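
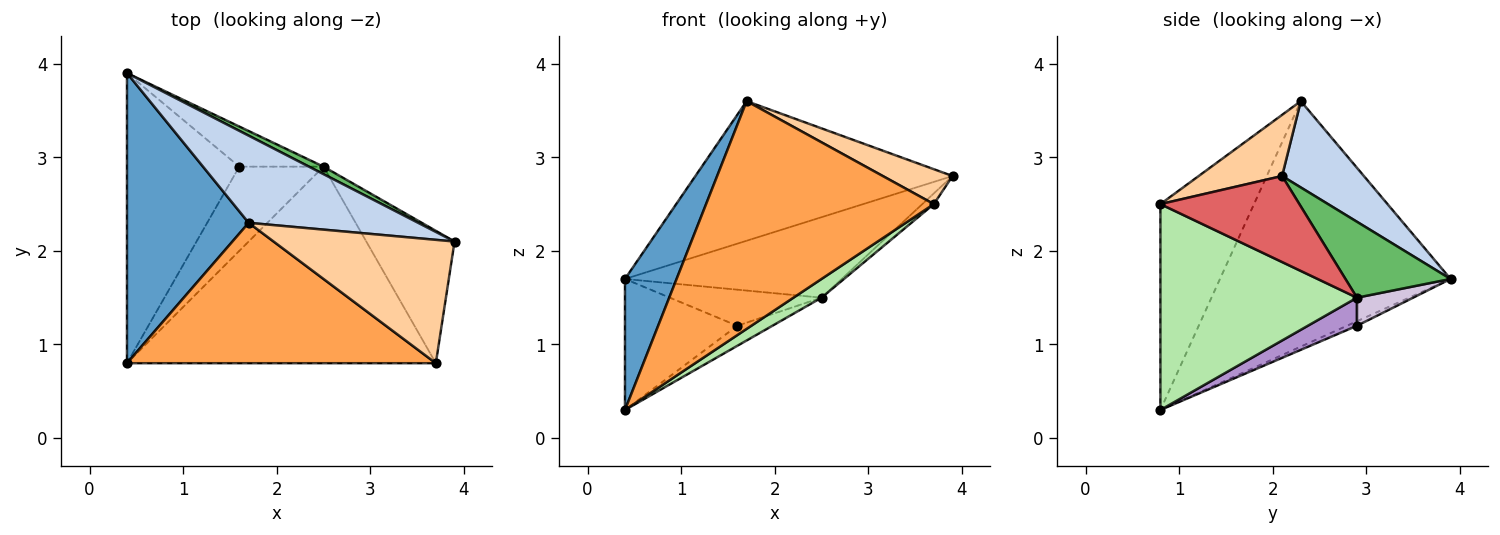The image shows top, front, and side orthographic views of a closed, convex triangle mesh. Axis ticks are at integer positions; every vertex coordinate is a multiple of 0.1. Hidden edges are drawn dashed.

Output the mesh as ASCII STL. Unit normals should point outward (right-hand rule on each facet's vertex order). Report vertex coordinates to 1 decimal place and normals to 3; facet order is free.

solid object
 facet normal -0.878 -0.197 0.435
  outer loop
   vertex 1.7 2.3 3.6
   vertex 0.4 3.9 1.7
   vertex 0.4 0.8 0.3
  endloop
 endfacet
 facet normal 0.260 0.819 0.511
  outer loop
   vertex 1.7 2.3 3.6
   vertex 3.9 2.1 2.8
   vertex 0.4 3.9 1.7
  endloop
 endfacet
 facet normal -0.330 -0.804 0.495
  outer loop
   vertex 3.7 0.8 2.5
   vertex 1.7 2.3 3.6
   vertex 0.4 0.8 0.3
  endloop
 endfacet
 facet normal 0.309 -0.259 0.915
  outer loop
   vertex 3.7 0.8 2.5
   vertex 3.9 2.1 2.8
   vertex 1.7 2.3 3.6
  endloop
 endfacet
 facet normal 0.435 0.897 0.083
  outer loop
   vertex 2.5 2.9 1.5
   vertex 0.4 3.9 1.7
   vertex 3.9 2.1 2.8
  endloop
 endfacet
 facet normal 0.553 -0.079 -0.829
  outer loop
   vertex 2.5 2.9 1.5
   vertex 3.7 0.8 2.5
   vertex 0.4 0.8 0.3
  endloop
 endfacet
 facet normal 0.697 0.058 -0.715
  outer loop
   vertex 2.5 2.9 1.5
   vertex 3.9 2.1 2.8
   vertex 3.7 0.8 2.5
  endloop
 endfacet
 facet normal -0.037 0.411 -0.911
  outer loop
   vertex 1.6 2.9 1.2
   vertex 0.4 0.8 0.3
   vertex 0.4 3.9 1.7
  endloop
 endfacet
 facet normal 0.308 0.220 -0.925
  outer loop
   vertex 1.6 2.9 1.2
   vertex 2.5 2.9 1.5
   vertex 0.4 0.8 0.3
  endloop
 endfacet
 facet normal 0.240 0.649 -0.721
  outer loop
   vertex 1.6 2.9 1.2
   vertex 0.4 3.9 1.7
   vertex 2.5 2.9 1.5
  endloop
 endfacet
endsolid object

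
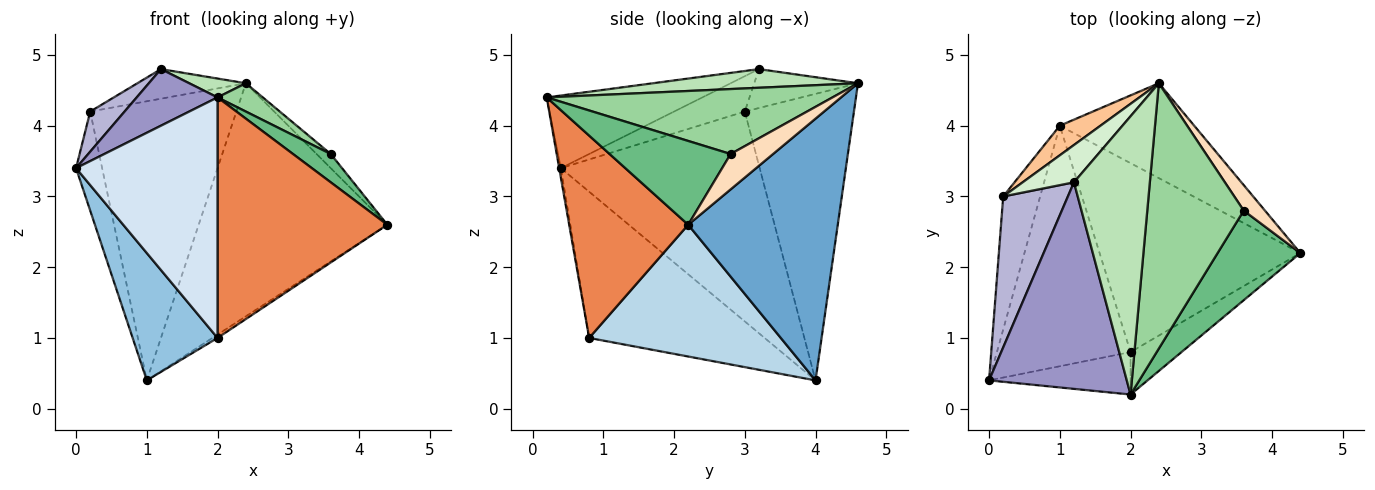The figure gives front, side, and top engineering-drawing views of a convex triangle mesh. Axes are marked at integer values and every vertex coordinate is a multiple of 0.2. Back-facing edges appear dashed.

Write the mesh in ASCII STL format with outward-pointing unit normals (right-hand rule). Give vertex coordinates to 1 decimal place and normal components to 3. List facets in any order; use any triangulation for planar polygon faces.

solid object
 facet normal 0.592 0.747 -0.304
  outer loop
   vertex 1.0 4.0 0.4
   vertex 2.4 4.6 4.6
   vertex 4.4 2.2 2.6
  endloop
 endfacet
 facet normal -0.695 -0.336 -0.635
  outer loop
   vertex 2.0 0.8 1.0
   vertex 0.0 0.4 3.4
   vertex 1.0 4.0 0.4
  endloop
 endfacet
 facet normal 0.549 0.015 -0.836
  outer loop
   vertex 2.0 0.8 1.0
   vertex 1.0 4.0 0.4
   vertex 4.4 2.2 2.6
  endloop
 endfacet
 facet normal -0.012 -0.985 -0.174
  outer loop
   vertex 2.0 0.2 4.4
   vertex 0.0 0.4 3.4
   vertex 2.0 0.8 1.0
  endloop
 endfacet
 facet normal 0.568 -0.810 -0.143
  outer loop
   vertex 2.0 0.2 4.4
   vertex 2.0 0.8 1.0
   vertex 4.4 2.2 2.6
  endloop
 endfacet
 facet normal -0.977 0.128 -0.172
  outer loop
   vertex 0.2 3.0 4.2
   vertex 1.0 4.0 0.4
   vertex 0.0 0.4 3.4
  endloop
 endfacet
 facet normal -0.596 0.798 0.085
  outer loop
   vertex 0.2 3.0 4.2
   vertex 2.4 4.6 4.6
   vertex 1.0 4.0 0.4
  endloop
 endfacet
 facet normal 0.824 0.275 0.495
  outer loop
   vertex 3.6 2.8 3.6
   vertex 4.4 2.2 2.6
   vertex 2.4 4.6 4.6
  endloop
 endfacet
 facet normal 0.695 -0.217 0.686
  outer loop
   vertex 3.6 2.8 3.6
   vertex 2.0 0.2 4.4
   vertex 4.4 2.2 2.6
  endloop
 endfacet
 facet normal 0.556 -0.088 0.826
  outer loop
   vertex 3.6 2.8 3.6
   vertex 2.4 4.6 4.6
   vertex 2.0 0.2 4.4
  endloop
 endfacet
 facet normal 0.238 -0.066 0.969
  outer loop
   vertex 1.2 3.2 4.8
   vertex 2.0 0.2 4.4
   vertex 2.4 4.6 4.6
  endloop
 endfacet
 facet normal -0.511 0.534 0.674
  outer loop
   vertex 1.2 3.2 4.8
   vertex 2.4 4.6 4.6
   vertex 0.2 3.0 4.2
  endloop
 endfacet
 facet normal -0.453 -0.236 0.860
  outer loop
   vertex 1.2 3.2 4.8
   vertex 0.0 0.4 3.4
   vertex 2.0 0.2 4.4
  endloop
 endfacet
 facet normal -0.467 -0.227 0.854
  outer loop
   vertex 1.2 3.2 4.8
   vertex 0.2 3.0 4.2
   vertex 0.0 0.4 3.4
  endloop
 endfacet
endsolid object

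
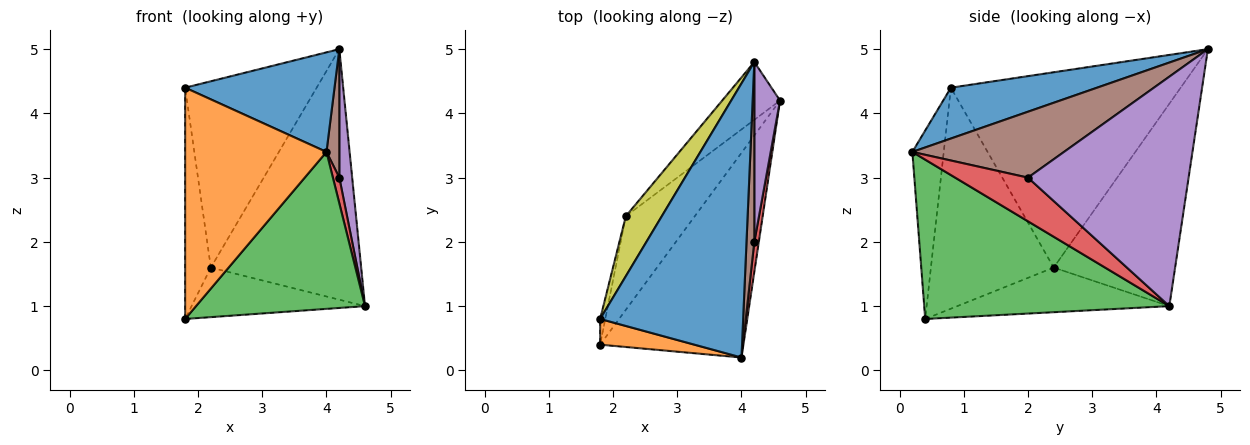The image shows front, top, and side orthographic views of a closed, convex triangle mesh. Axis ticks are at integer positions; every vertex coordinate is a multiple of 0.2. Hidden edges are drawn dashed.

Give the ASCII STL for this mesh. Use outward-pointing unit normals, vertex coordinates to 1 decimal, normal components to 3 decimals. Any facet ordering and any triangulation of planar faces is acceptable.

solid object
 facet normal 0.317 -0.324 0.891
  outer loop
   vertex 4.2 4.8 5.0
   vertex 1.8 0.8 4.4
   vertex 4.0 0.2 3.4
  endloop
 endfacet
 facet normal -0.216 -0.970 0.108
  outer loop
   vertex 1.8 0.4 0.8
   vertex 4.0 0.2 3.4
   vertex 1.8 0.8 4.4
  endloop
 endfacet
 facet normal 0.662 -0.456 -0.595
  outer loop
   vertex 1.8 0.4 0.8
   vertex 4.6 4.2 1.0
   vertex 4.0 0.2 3.4
  endloop
 endfacet
 facet normal 0.991 -0.087 0.102
  outer loop
   vertex 4.2 2.0 3.0
   vertex 4.0 0.2 3.4
   vertex 4.6 4.2 1.0
  endloop
 endfacet
 facet normal 0.991 -0.079 0.111
  outer loop
   vertex 4.2 2.0 3.0
   vertex 4.6 4.2 1.0
   vertex 4.2 4.8 5.0
  endloop
 endfacet
 facet normal 0.990 -0.084 0.117
  outer loop
   vertex 4.2 2.0 3.0
   vertex 4.2 4.8 5.0
   vertex 4.0 0.2 3.4
  endloop
 endfacet
 facet normal -0.618 0.766 -0.177
  outer loop
   vertex 2.2 2.4 1.6
   vertex 4.2 4.8 5.0
   vertex 4.6 4.2 1.0
  endloop
 endfacet
 facet normal -0.496 0.406 -0.767
  outer loop
   vertex 2.2 2.4 1.6
   vertex 4.6 4.2 1.0
   vertex 1.8 0.4 0.8
  endloop
 endfacet
 facet normal -0.857 0.491 0.158
  outer loop
   vertex 2.2 2.4 1.6
   vertex 1.8 0.8 4.4
   vertex 4.2 4.8 5.0
  endloop
 endfacet
 facet normal -0.979 0.205 -0.023
  outer loop
   vertex 2.2 2.4 1.6
   vertex 1.8 0.4 0.8
   vertex 1.8 0.8 4.4
  endloop
 endfacet
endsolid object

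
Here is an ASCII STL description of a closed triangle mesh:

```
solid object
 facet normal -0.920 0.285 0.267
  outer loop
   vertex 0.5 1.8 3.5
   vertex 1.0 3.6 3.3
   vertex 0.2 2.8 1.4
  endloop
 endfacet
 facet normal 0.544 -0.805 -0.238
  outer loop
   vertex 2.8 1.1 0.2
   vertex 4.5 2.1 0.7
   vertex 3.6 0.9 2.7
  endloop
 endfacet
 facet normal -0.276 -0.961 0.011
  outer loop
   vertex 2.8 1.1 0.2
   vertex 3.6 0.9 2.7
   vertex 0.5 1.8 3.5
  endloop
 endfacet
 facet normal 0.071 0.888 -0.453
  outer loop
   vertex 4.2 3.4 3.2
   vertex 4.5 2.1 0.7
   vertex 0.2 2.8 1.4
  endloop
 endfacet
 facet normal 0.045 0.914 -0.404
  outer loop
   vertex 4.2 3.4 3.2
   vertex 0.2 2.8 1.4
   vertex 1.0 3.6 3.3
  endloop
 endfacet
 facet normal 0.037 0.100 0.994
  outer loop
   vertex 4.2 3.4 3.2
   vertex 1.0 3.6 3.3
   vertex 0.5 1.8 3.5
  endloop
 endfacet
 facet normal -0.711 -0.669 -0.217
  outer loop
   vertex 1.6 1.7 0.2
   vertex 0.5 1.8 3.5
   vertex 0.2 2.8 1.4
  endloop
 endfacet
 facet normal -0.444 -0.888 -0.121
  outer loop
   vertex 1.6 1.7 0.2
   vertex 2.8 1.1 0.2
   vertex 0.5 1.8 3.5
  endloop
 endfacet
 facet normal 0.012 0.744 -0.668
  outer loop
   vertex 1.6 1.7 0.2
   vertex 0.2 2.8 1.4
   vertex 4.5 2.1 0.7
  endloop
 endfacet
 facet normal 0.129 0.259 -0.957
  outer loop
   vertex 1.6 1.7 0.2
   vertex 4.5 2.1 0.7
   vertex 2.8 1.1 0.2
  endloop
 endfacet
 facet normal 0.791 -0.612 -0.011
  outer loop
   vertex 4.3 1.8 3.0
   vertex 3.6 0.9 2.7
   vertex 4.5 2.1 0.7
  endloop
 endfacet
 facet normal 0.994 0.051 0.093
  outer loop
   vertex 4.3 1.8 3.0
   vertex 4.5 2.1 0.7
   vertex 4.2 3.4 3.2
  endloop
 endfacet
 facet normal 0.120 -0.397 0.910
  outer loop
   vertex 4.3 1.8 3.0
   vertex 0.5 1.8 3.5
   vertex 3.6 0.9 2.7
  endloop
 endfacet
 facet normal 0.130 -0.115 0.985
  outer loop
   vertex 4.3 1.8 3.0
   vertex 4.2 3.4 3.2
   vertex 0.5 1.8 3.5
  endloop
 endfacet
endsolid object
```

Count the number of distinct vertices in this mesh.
9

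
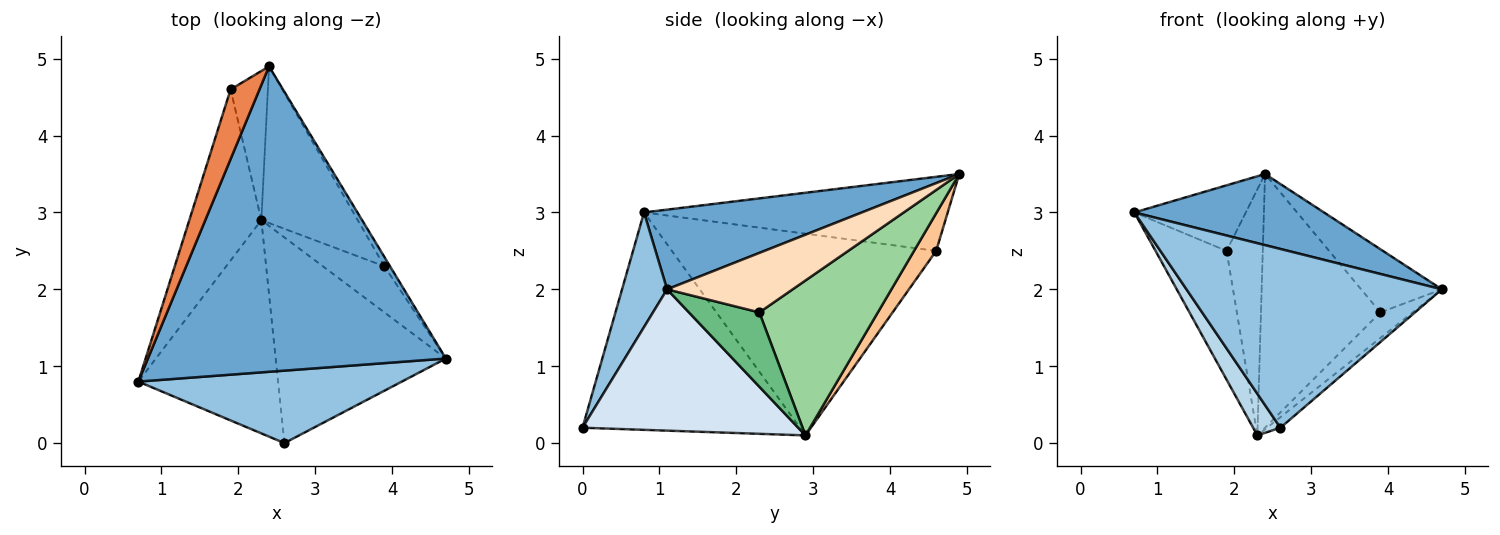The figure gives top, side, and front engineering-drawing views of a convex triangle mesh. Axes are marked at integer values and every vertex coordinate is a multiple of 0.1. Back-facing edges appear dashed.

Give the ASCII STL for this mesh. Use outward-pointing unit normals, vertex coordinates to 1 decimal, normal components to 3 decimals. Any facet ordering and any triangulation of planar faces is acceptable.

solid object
 facet normal 0.252 -0.219 0.942
  outer loop
   vertex 2.4 4.9 3.5
   vertex 0.7 0.8 3.0
   vertex 4.7 1.1 2.0
  endloop
 endfacet
 facet normal 0.161 -0.915 0.371
  outer loop
   vertex 2.6 0.0 0.2
   vertex 4.7 1.1 2.0
   vertex 0.7 0.8 3.0
  endloop
 endfacet
 facet normal -0.837 -0.105 -0.538
  outer loop
   vertex 2.6 0.0 0.2
   vertex 0.7 0.8 3.0
   vertex 2.3 2.9 0.1
  endloop
 endfacet
 facet normal 0.638 0.040 -0.769
  outer loop
   vertex 2.6 0.0 0.2
   vertex 2.3 2.9 0.1
   vertex 4.7 1.1 2.0
  endloop
 endfacet
 facet normal -0.882 0.324 0.344
  outer loop
   vertex 1.9 4.6 2.5
   vertex 0.7 0.8 3.0
   vertex 2.4 4.9 3.5
  endloop
 endfacet
 facet normal -0.913 0.245 -0.326
  outer loop
   vertex 1.9 4.6 2.5
   vertex 2.3 2.9 0.1
   vertex 0.7 0.8 3.0
  endloop
 endfacet
 facet normal 0.464 0.758 -0.459
  outer loop
   vertex 1.9 4.6 2.5
   vertex 2.4 4.9 3.5
   vertex 2.3 2.9 0.1
  endloop
 endfacet
 facet normal 0.838 0.539 -0.080
  outer loop
   vertex 3.9 2.3 1.7
   vertex 2.4 4.9 3.5
   vertex 4.7 1.1 2.0
  endloop
 endfacet
 facet normal 0.726 0.334 -0.601
  outer loop
   vertex 3.9 2.3 1.7
   vertex 4.7 1.1 2.0
   vertex 2.3 2.9 0.1
  endloop
 endfacet
 facet normal 0.645 0.650 -0.401
  outer loop
   vertex 3.9 2.3 1.7
   vertex 2.3 2.9 0.1
   vertex 2.4 4.9 3.5
  endloop
 endfacet
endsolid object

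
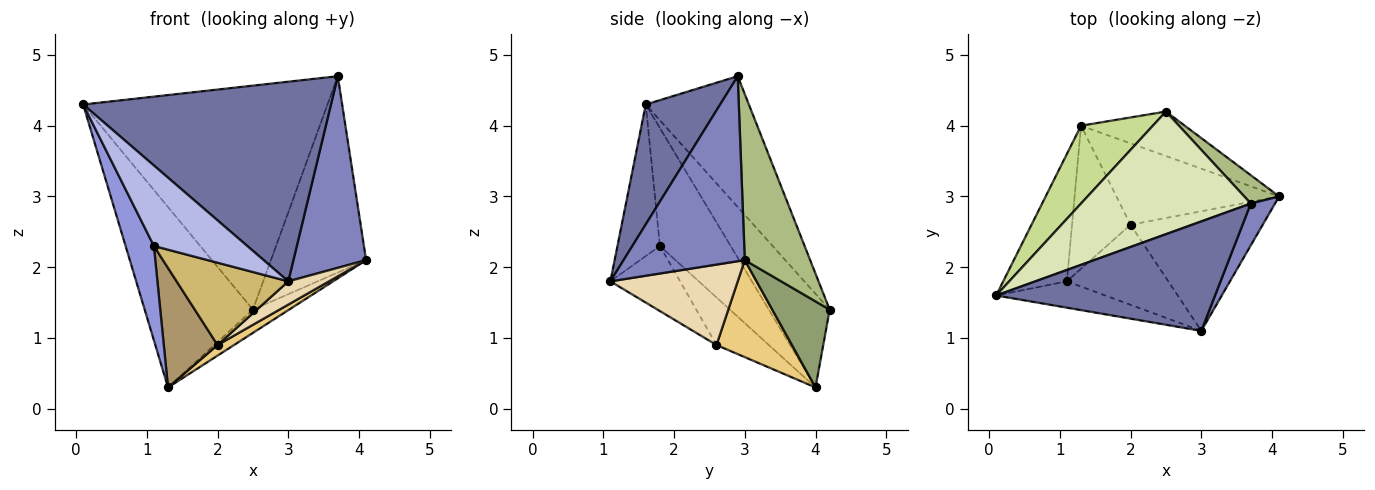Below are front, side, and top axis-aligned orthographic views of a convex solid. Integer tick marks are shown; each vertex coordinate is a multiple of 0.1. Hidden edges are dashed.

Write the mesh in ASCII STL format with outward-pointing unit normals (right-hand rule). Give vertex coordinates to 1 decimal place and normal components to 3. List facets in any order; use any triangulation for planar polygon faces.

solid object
 facet normal 0.255 -0.848 0.465
  outer loop
   vertex 3.7 2.9 4.7
   vertex 0.1 1.6 4.3
   vertex 3.0 1.1 1.8
  endloop
 endfacet
 facet normal 0.852 -0.511 0.111
  outer loop
   vertex 3.7 2.9 4.7
   vertex 3.0 1.1 1.8
   vertex 4.1 3.0 2.1
  endloop
 endfacet
 facet normal -0.830 -0.332 -0.448
  outer loop
   vertex 1.1 1.8 2.3
   vertex 0.1 1.6 4.3
   vertex 1.3 4.0 0.3
  endloop
 endfacet
 facet normal -0.397 -0.872 -0.286
  outer loop
   vertex 1.1 1.8 2.3
   vertex 3.0 1.1 1.8
   vertex 0.1 1.6 4.3
  endloop
 endfacet
 facet normal 0.592 0.373 -0.714
  outer loop
   vertex 2.5 4.2 1.4
   vertex 4.1 3.0 2.1
   vertex 1.3 4.0 0.3
  endloop
 endfacet
 facet normal 0.562 0.819 0.118
  outer loop
   vertex 2.5 4.2 1.4
   vertex 3.7 2.9 4.7
   vertex 4.1 3.0 2.1
  endloop
 endfacet
 facet normal -0.459 0.816 0.352
  outer loop
   vertex 2.5 4.2 1.4
   vertex 1.3 4.0 0.3
   vertex 0.1 1.6 4.3
  endloop
 endfacet
 facet normal -0.347 0.823 0.450
  outer loop
   vertex 2.5 4.2 1.4
   vertex 0.1 1.6 4.3
   vertex 3.7 2.9 4.7
  endloop
 endfacet
 facet normal -0.529 -0.544 -0.651
  outer loop
   vertex 2.0 2.6 0.9
   vertex 1.1 1.8 2.3
   vertex 1.3 4.0 0.3
  endloop
 endfacet
 facet normal -0.409 -0.654 -0.636
  outer loop
   vertex 2.0 2.6 0.9
   vertex 3.0 1.1 1.8
   vertex 1.1 1.8 2.3
  endloop
 endfacet
 facet normal 0.509 -0.111 -0.854
  outer loop
   vertex 2.0 2.6 0.9
   vertex 1.3 4.0 0.3
   vertex 4.1 3.0 2.1
  endloop
 endfacet
 facet normal 0.513 -0.164 -0.843
  outer loop
   vertex 2.0 2.6 0.9
   vertex 4.1 3.0 2.1
   vertex 3.0 1.1 1.8
  endloop
 endfacet
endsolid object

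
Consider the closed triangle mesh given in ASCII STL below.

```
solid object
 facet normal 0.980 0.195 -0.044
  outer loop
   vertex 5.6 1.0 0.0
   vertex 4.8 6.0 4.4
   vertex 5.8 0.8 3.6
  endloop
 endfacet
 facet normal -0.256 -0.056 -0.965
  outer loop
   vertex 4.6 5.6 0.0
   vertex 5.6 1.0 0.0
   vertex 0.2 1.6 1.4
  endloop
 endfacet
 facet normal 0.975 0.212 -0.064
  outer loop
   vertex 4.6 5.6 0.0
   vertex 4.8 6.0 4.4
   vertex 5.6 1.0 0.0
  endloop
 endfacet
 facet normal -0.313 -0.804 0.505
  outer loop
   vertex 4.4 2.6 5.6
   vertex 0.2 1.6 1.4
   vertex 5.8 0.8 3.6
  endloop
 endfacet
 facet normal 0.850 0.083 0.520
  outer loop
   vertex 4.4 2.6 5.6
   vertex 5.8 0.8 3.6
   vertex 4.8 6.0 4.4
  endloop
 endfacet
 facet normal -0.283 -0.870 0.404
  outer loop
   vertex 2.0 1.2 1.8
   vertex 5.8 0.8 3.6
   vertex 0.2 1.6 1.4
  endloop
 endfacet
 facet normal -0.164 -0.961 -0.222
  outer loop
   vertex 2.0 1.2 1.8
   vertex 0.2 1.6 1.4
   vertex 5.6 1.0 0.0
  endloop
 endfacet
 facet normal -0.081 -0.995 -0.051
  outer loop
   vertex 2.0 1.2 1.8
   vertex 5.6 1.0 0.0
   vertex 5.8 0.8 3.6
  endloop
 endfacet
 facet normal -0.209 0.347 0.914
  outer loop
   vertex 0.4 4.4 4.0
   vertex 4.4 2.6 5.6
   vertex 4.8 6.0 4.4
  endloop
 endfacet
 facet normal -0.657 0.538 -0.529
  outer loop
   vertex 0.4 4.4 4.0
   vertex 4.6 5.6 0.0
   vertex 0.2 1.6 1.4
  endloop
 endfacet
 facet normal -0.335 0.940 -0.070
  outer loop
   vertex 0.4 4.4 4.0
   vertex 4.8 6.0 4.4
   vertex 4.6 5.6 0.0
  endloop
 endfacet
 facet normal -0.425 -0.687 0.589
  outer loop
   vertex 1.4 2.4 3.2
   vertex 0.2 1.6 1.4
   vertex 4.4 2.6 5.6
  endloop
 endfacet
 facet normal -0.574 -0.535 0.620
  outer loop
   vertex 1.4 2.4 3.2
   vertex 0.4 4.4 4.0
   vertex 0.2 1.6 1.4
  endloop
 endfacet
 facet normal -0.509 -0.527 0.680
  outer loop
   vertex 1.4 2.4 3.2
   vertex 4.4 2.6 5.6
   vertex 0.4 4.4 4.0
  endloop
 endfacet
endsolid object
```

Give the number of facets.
14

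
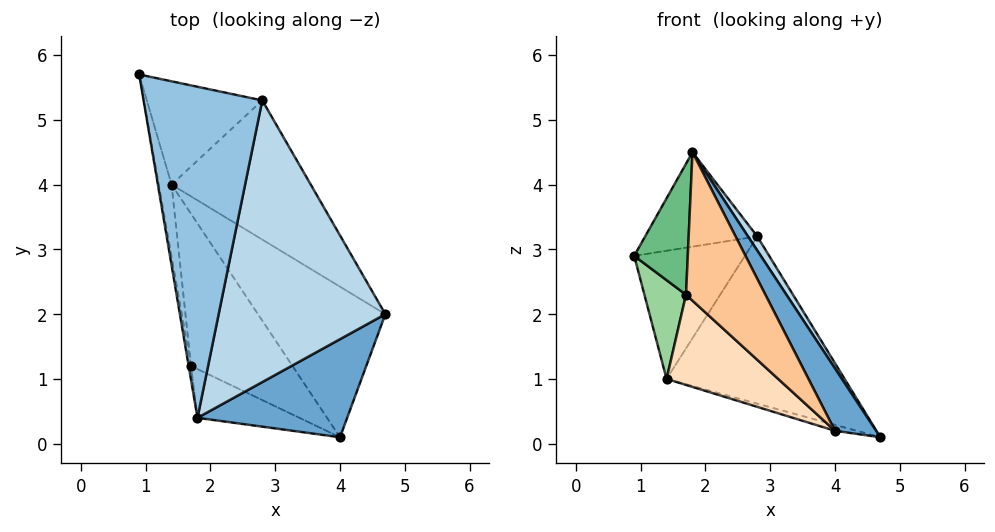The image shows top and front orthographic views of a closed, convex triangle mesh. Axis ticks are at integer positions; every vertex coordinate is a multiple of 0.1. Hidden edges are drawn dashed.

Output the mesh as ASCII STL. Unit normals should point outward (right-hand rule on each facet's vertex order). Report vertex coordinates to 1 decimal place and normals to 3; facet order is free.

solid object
 facet normal 0.844 -0.287 0.452
  outer loop
   vertex 4.0 0.1 0.2
   vertex 4.7 2.0 0.1
   vertex 1.8 0.4 4.5
  endloop
 endfacet
 facet normal -0.094 0.273 0.957
  outer loop
   vertex 2.8 5.3 3.2
   vertex 0.9 5.7 2.9
   vertex 1.8 0.4 4.5
  endloop
 endfacet
 facet normal 0.839 -0.027 0.543
  outer loop
   vertex 2.8 5.3 3.2
   vertex 1.8 0.4 4.5
   vertex 4.7 2.0 0.1
  endloop
 endfacet
 facet normal -0.241 0.038 -0.970
  outer loop
   vertex 1.4 4.0 1.0
   vertex 4.7 2.0 0.1
   vertex 4.0 0.1 0.2
  endloop
 endfacet
 facet normal 0.254 0.753 -0.607
  outer loop
   vertex 1.4 4.0 1.0
   vertex 0.9 5.7 2.9
   vertex 2.8 5.3 3.2
  endloop
 endfacet
 facet normal 0.280 0.738 -0.614
  outer loop
   vertex 1.4 4.0 1.0
   vertex 2.8 5.3 3.2
   vertex 4.7 2.0 0.1
  endloop
 endfacet
 facet normal -0.594 -0.764 -0.251
  outer loop
   vertex 1.7 1.2 2.3
   vertex 4.0 0.1 0.2
   vertex 1.8 0.4 4.5
  endloop
 endfacet
 facet normal -0.717 -0.355 -0.600
  outer loop
   vertex 1.7 1.2 2.3
   vertex 1.4 4.0 1.0
   vertex 4.0 0.1 0.2
  endloop
 endfacet
 facet normal -0.985 -0.173 -0.018
  outer loop
   vertex 1.7 1.2 2.3
   vertex 1.8 0.4 4.5
   vertex 0.9 5.7 2.9
  endloop
 endfacet
 facet normal -0.980 -0.159 -0.116
  outer loop
   vertex 1.7 1.2 2.3
   vertex 0.9 5.7 2.9
   vertex 1.4 4.0 1.0
  endloop
 endfacet
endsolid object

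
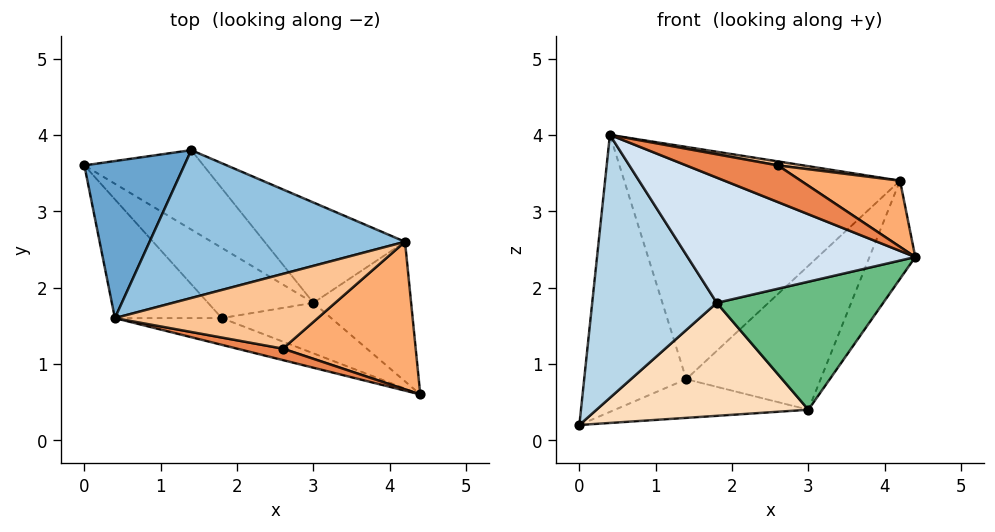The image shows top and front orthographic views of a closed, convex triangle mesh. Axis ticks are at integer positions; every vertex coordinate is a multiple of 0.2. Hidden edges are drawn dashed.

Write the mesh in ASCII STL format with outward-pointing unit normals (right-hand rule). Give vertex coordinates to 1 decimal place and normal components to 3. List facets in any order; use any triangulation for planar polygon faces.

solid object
 facet normal -0.318 0.825 0.468
  outer loop
   vertex 1.4 3.8 0.8
   vertex 0.0 3.6 0.2
   vertex 0.4 1.6 4.0
  endloop
 endfacet
 facet normal -0.136 0.836 0.532
  outer loop
   vertex 4.2 2.6 3.4
   vertex 1.4 3.8 0.8
   vertex 0.4 1.6 4.0
  endloop
 endfacet
 facet normal -0.543 -0.765 -0.346
  outer loop
   vertex 1.8 1.6 1.8
   vertex 0.4 1.6 4.0
   vertex 0.0 3.6 0.2
  endloop
 endfacet
 facet normal -0.312 -0.929 -0.198
  outer loop
   vertex 1.8 1.6 1.8
   vertex 4.4 0.6 2.4
   vertex 0.4 1.6 4.0
  endloop
 endfacet
 facet normal -0.118 -0.948 0.296
  outer loop
   vertex 2.6 1.2 3.6
   vertex 0.4 1.6 4.0
   vertex 4.4 0.6 2.4
  endloop
 endfacet
 facet normal 0.427 -0.370 0.825
  outer loop
   vertex 2.6 1.2 3.6
   vertex 4.4 0.6 2.4
   vertex 4.2 2.6 3.4
  endloop
 endfacet
 facet normal 0.169 -0.053 0.984
  outer loop
   vertex 2.6 1.2 3.6
   vertex 4.2 2.6 3.4
   vertex 0.4 1.6 4.0
  endloop
 endfacet
 facet normal -0.429 -0.767 -0.477
  outer loop
   vertex 3.0 1.8 0.4
   vertex 1.8 1.6 1.8
   vertex 0.0 3.6 0.2
  endloop
 endfacet
 facet normal -0.263 -0.897 -0.354
  outer loop
   vertex 3.0 1.8 0.4
   vertex 4.4 0.6 2.4
   vertex 1.8 1.6 1.8
  endloop
 endfacet
 facet normal 0.307 0.417 -0.856
  outer loop
   vertex 3.0 1.8 0.4
   vertex 0.0 3.6 0.2
   vertex 1.4 3.8 0.8
  endloop
 endfacet
 facet normal 0.857 0.297 -0.422
  outer loop
   vertex 3.0 1.8 0.4
   vertex 4.2 2.6 3.4
   vertex 4.4 0.6 2.4
  endloop
 endfacet
 facet normal 0.662 0.615 -0.429
  outer loop
   vertex 3.0 1.8 0.4
   vertex 1.4 3.8 0.8
   vertex 4.2 2.6 3.4
  endloop
 endfacet
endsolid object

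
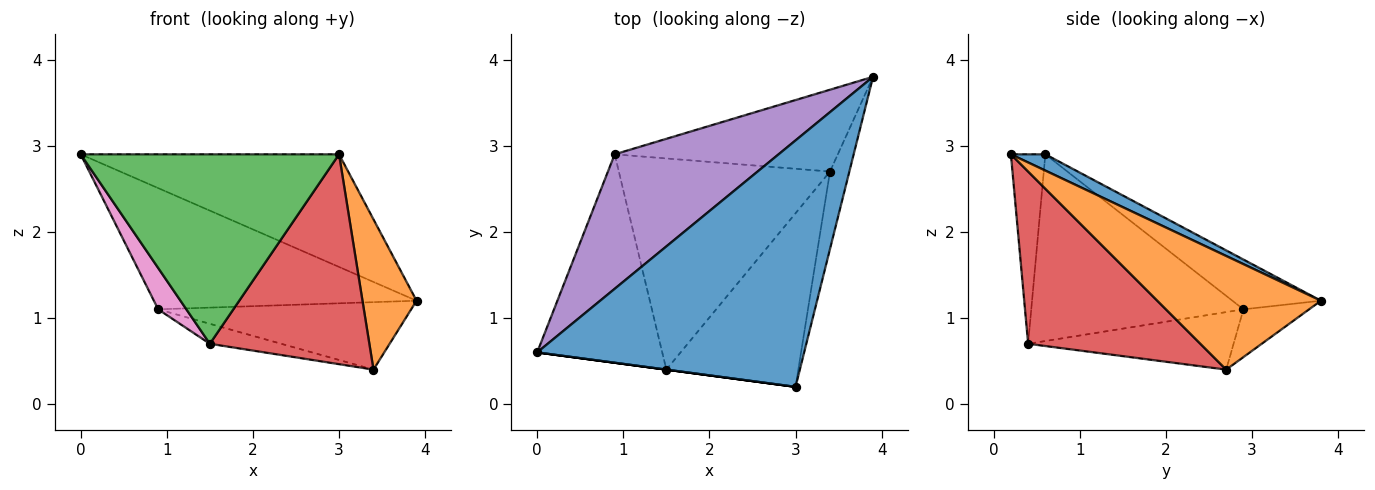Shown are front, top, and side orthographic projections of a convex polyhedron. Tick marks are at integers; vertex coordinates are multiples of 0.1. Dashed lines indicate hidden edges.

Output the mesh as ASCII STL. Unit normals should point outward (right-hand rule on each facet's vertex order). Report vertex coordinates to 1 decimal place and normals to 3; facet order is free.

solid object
 facet normal 0.055 0.415 0.908
  outer loop
   vertex 3.0 0.2 2.9
   vertex 3.9 3.8 1.2
   vertex 0.0 0.6 2.9
  endloop
 endfacet
 facet normal 0.937 -0.310 -0.160
  outer loop
   vertex 3.4 2.7 0.4
   vertex 3.9 3.8 1.2
   vertex 3.0 0.2 2.9
  endloop
 endfacet
 facet normal -0.132 -0.991 0.000
  outer loop
   vertex 1.5 0.4 0.7
   vertex 3.0 0.2 2.9
   vertex 0.0 0.6 2.9
  endloop
 endfacet
 facet normal 0.640 -0.592 -0.490
  outer loop
   vertex 1.5 0.4 0.7
   vertex 3.4 2.7 0.4
   vertex 3.0 0.2 2.9
  endloop
 endfacet
 facet normal -0.220 0.653 0.725
  outer loop
   vertex 0.9 2.9 1.1
   vertex 0.0 0.6 2.9
   vertex 3.9 3.8 1.2
  endloop
 endfacet
 facet normal -0.163 0.628 -0.761
  outer loop
   vertex 0.9 2.9 1.1
   vertex 3.9 3.8 1.2
   vertex 3.4 2.7 0.4
  endloop
 endfacet
 facet normal -0.826 -0.110 -0.553
  outer loop
   vertex 0.9 2.9 1.1
   vertex 1.5 0.4 0.7
   vertex 0.0 0.6 2.9
  endloop
 endfacet
 facet normal -0.262 0.091 -0.961
  outer loop
   vertex 0.9 2.9 1.1
   vertex 3.4 2.7 0.4
   vertex 1.5 0.4 0.7
  endloop
 endfacet
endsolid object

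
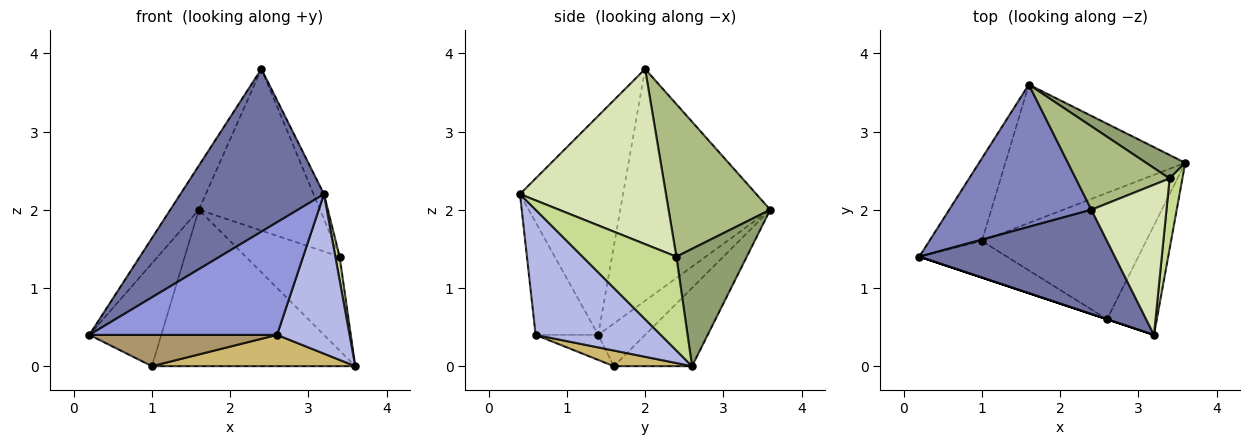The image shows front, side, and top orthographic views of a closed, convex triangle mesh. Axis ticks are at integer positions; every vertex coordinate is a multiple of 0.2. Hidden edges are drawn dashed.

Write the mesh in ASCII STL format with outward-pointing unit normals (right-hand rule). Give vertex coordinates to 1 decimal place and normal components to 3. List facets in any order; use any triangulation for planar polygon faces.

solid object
 facet normal -0.517 -0.720 0.462
  outer loop
   vertex 2.4 2.0 3.8
   vertex 0.2 1.4 0.4
   vertex 3.2 0.4 2.2
  endloop
 endfacet
 facet normal -0.841 0.160 0.516
  outer loop
   vertex 2.4 2.0 3.8
   vertex 1.6 3.6 2.0
   vertex 0.2 1.4 0.4
  endloop
 endfacet
 facet normal -0.316 -0.949 0.000
  outer loop
   vertex 2.6 0.6 0.4
   vertex 3.2 0.4 2.2
   vertex 0.2 1.4 0.4
  endloop
 endfacet
 facet normal 0.818 -0.474 -0.325
  outer loop
   vertex 2.6 0.6 0.4
   vertex 3.6 2.6 0.0
   vertex 3.2 0.4 2.2
  endloop
 endfacet
 facet normal 0.588 0.784 0.196
  outer loop
   vertex 3.4 2.4 1.4
   vertex 3.6 2.6 0.0
   vertex 1.6 3.6 2.0
  endloop
 endfacet
 facet normal 0.598 0.713 0.368
  outer loop
   vertex 3.4 2.4 1.4
   vertex 1.6 3.6 2.0
   vertex 2.4 2.0 3.8
  endloop
 endfacet
 facet normal 0.990 -0.045 0.135
  outer loop
   vertex 3.4 2.4 1.4
   vertex 3.2 0.4 2.2
   vertex 3.6 2.6 0.0
  endloop
 endfacet
 facet normal 0.917 0.066 0.393
  outer loop
   vertex 3.4 2.4 1.4
   vertex 2.4 2.0 3.8
   vertex 3.2 0.4 2.2
  endloop
 endfacet
 facet normal -0.212 -0.636 -0.742
  outer loop
   vertex 1.0 1.6 0.0
   vertex 2.6 0.6 0.4
   vertex 0.2 1.4 0.4
  endloop
 endfacet
 facet normal 0.092 -0.239 -0.967
  outer loop
   vertex 1.0 1.6 0.0
   vertex 3.6 2.6 0.0
   vertex 2.6 0.6 0.4
  endloop
 endfacet
 facet normal -0.453 0.695 -0.559
  outer loop
   vertex 1.0 1.6 0.0
   vertex 0.2 1.4 0.4
   vertex 1.6 3.6 2.0
  endloop
 endfacet
 facet normal -0.277 0.720 -0.637
  outer loop
   vertex 1.0 1.6 0.0
   vertex 1.6 3.6 2.0
   vertex 3.6 2.6 0.0
  endloop
 endfacet
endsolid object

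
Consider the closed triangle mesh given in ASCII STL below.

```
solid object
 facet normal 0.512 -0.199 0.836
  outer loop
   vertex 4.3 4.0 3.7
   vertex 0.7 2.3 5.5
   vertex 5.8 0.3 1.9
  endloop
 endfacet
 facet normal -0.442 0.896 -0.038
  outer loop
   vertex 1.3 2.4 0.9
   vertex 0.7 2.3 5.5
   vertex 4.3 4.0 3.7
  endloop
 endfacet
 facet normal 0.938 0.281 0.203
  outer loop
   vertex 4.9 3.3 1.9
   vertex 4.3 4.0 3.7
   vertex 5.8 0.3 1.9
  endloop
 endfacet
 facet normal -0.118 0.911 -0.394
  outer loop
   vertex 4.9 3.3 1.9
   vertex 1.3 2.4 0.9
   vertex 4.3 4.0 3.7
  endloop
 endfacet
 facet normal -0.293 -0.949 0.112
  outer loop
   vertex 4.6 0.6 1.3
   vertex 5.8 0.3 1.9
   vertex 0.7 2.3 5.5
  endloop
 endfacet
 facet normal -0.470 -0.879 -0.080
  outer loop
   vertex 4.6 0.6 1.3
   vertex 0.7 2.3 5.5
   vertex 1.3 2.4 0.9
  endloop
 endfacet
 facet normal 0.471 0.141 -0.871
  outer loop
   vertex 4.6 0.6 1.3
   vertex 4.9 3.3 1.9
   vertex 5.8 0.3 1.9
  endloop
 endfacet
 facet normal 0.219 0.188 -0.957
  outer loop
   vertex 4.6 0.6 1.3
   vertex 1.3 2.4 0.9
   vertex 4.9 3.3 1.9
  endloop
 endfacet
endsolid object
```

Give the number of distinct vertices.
6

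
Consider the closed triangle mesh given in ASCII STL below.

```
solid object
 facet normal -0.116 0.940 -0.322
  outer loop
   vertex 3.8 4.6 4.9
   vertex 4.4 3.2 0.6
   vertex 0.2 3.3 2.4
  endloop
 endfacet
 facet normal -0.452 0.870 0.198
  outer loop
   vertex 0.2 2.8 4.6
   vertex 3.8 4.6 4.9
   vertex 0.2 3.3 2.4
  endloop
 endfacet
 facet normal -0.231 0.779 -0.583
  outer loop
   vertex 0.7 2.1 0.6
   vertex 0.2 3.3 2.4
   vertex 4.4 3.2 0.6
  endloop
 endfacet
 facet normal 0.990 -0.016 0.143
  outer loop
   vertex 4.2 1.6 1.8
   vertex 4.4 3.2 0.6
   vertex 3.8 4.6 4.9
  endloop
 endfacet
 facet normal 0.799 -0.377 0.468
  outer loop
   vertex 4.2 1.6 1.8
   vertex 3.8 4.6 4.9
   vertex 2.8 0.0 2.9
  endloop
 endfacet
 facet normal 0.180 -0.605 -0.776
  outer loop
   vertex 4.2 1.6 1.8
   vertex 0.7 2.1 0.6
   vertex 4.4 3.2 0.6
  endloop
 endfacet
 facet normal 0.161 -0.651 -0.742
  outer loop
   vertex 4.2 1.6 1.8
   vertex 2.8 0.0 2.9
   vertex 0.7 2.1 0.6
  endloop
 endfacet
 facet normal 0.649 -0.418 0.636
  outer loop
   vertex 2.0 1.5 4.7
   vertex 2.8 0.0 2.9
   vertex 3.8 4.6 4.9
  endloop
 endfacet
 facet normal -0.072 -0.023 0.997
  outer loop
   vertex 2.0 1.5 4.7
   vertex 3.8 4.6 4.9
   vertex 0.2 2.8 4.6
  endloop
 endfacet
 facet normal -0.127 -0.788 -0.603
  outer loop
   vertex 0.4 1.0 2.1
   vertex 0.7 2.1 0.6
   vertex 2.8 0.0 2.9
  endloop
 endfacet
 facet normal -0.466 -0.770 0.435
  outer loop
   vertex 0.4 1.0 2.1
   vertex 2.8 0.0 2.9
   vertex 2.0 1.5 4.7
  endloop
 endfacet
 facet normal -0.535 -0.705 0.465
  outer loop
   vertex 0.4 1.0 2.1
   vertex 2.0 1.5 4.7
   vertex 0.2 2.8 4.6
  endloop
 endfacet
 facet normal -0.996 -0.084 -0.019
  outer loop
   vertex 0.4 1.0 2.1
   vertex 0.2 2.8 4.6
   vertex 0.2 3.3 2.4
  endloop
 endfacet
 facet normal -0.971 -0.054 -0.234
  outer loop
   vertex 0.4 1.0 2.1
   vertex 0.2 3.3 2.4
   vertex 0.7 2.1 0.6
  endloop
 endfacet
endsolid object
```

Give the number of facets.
14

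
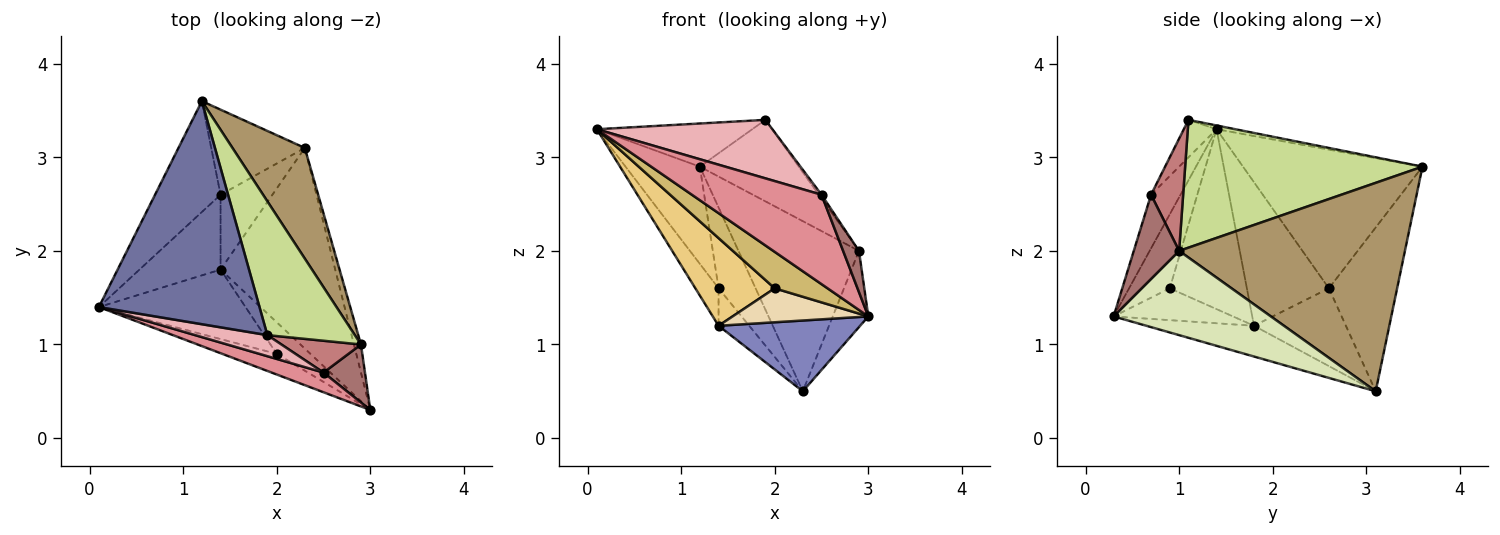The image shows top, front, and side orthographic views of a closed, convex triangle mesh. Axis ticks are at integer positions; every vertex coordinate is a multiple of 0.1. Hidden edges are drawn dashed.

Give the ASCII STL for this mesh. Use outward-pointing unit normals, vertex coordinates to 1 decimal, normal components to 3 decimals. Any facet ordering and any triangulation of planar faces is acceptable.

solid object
 facet normal -0.023 0.190 0.982
  outer loop
   vertex 1.9 1.1 3.4
   vertex 1.2 3.6 2.9
   vertex 0.1 1.4 3.3
  endloop
 endfacet
 facet normal -0.245 -0.323 -0.914
  outer loop
   vertex 1.4 1.8 1.2
   vertex 2.3 3.1 0.5
   vertex 3.0 0.3 1.3
  endloop
 endfacet
 facet normal -0.847 0.351 -0.400
  outer loop
   vertex 1.4 2.6 1.6
   vertex 0.1 1.4 3.3
   vertex 1.2 3.6 2.9
  endloop
 endfacet
 facet normal -0.785 0.426 -0.449
  outer loop
   vertex 1.4 2.6 1.6
   vertex 1.2 3.6 2.9
   vertex 2.3 3.1 0.5
  endloop
 endfacet
 facet normal -0.845 0.239 -0.478
  outer loop
   vertex 1.4 2.6 1.6
   vertex 1.4 1.8 1.2
   vertex 0.1 1.4 3.3
  endloop
 endfacet
 facet normal -0.802 0.267 -0.535
  outer loop
   vertex 1.4 2.6 1.6
   vertex 2.3 3.1 0.5
   vertex 1.4 1.8 1.2
  endloop
 endfacet
 facet normal 0.780 0.325 0.534
  outer loop
   vertex 2.9 1.0 2.0
   vertex 1.2 3.6 2.9
   vertex 1.9 1.1 3.4
  endloop
 endfacet
 facet normal 0.972 0.220 -0.081
  outer loop
   vertex 2.9 1.0 2.0
   vertex 3.0 0.3 1.3
   vertex 2.3 3.1 0.5
  endloop
 endfacet
 facet normal 0.844 0.450 0.293
  outer loop
   vertex 2.9 1.0 2.0
   vertex 2.3 3.1 0.5
   vertex 1.2 3.6 2.9
  endloop
 endfacet
 facet normal -0.557 -0.723 -0.409
  outer loop
   vertex 2.0 0.9 1.6
   vertex 3.0 0.3 1.3
   vertex 0.1 1.4 3.3
  endloop
 endfacet
 facet normal -0.606 -0.624 -0.494
  outer loop
   vertex 2.0 0.9 1.6
   vertex 0.1 1.4 3.3
   vertex 1.4 1.8 1.2
  endloop
 endfacet
 facet normal -0.541 -0.615 -0.573
  outer loop
   vertex 2.0 0.9 1.6
   vertex 1.4 1.8 1.2
   vertex 3.0 0.3 1.3
  endloop
 endfacet
 facet normal 0.856 -0.299 0.421
  outer loop
   vertex 2.5 0.7 2.6
   vertex 3.0 0.3 1.3
   vertex 2.9 1.0 2.0
  endloop
 endfacet
 facet normal 0.814 0.068 0.577
  outer loop
   vertex 2.5 0.7 2.6
   vertex 2.9 1.0 2.0
   vertex 1.9 1.1 3.4
  endloop
 endfacet
 facet normal -0.217 -0.953 0.210
  outer loop
   vertex 2.5 0.7 2.6
   vertex 0.1 1.4 3.3
   vertex 3.0 0.3 1.3
  endloop
 endfacet
 facet normal -0.173 -0.927 0.334
  outer loop
   vertex 2.5 0.7 2.6
   vertex 1.9 1.1 3.4
   vertex 0.1 1.4 3.3
  endloop
 endfacet
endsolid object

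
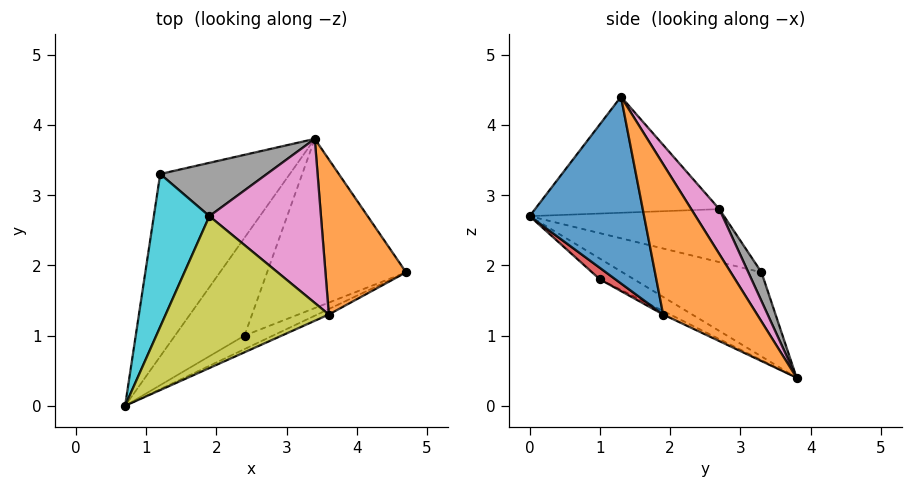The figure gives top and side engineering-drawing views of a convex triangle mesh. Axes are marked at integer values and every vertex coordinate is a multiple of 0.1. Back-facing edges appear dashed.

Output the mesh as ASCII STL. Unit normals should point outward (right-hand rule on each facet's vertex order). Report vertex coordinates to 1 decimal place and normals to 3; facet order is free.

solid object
 facet normal 0.422 -0.906 -0.026
  outer loop
   vertex 3.6 1.3 4.4
   vertex 0.7 0.0 2.7
   vertex 4.7 1.9 1.3
  endloop
 endfacet
 facet normal 0.679 0.637 0.364
  outer loop
   vertex 3.6 1.3 4.4
   vertex 4.7 1.9 1.3
   vertex 3.4 3.8 0.4
  endloop
 endfacet
 facet normal -0.541 -0.120 -0.833
  outer loop
   vertex 1.2 3.3 1.9
   vertex 3.4 3.8 0.4
   vertex 0.7 0.0 2.7
  endloop
 endfacet
 facet normal 0.210 -0.827 -0.522
  outer loop
   vertex 2.4 1.0 1.8
   vertex 4.7 1.9 1.3
   vertex 0.7 0.0 2.7
  endloop
 endfacet
 facet normal -0.267 -0.353 -0.897
  outer loop
   vertex 2.4 1.0 1.8
   vertex 0.7 0.0 2.7
   vertex 3.4 3.8 0.4
  endloop
 endfacet
 facet normal -0.023 -0.441 -0.897
  outer loop
   vertex 2.4 1.0 1.8
   vertex 3.4 3.8 0.4
   vertex 4.7 1.9 1.3
  endloop
 endfacet
 facet normal 0.206 0.834 0.511
  outer loop
   vertex 1.9 2.7 2.8
   vertex 3.6 1.3 4.4
   vertex 3.4 3.8 0.4
  endloop
 endfacet
 facet normal 0.129 0.868 0.479
  outer loop
   vertex 1.9 2.7 2.8
   vertex 3.4 3.8 0.4
   vertex 1.2 3.3 1.9
  endloop
 endfacet
 facet normal -0.565 0.222 0.795
  outer loop
   vertex 1.9 2.7 2.8
   vertex 0.7 0.0 2.7
   vertex 3.6 1.3 4.4
  endloop
 endfacet
 facet normal -0.665 0.270 0.697
  outer loop
   vertex 1.9 2.7 2.8
   vertex 1.2 3.3 1.9
   vertex 0.7 0.0 2.7
  endloop
 endfacet
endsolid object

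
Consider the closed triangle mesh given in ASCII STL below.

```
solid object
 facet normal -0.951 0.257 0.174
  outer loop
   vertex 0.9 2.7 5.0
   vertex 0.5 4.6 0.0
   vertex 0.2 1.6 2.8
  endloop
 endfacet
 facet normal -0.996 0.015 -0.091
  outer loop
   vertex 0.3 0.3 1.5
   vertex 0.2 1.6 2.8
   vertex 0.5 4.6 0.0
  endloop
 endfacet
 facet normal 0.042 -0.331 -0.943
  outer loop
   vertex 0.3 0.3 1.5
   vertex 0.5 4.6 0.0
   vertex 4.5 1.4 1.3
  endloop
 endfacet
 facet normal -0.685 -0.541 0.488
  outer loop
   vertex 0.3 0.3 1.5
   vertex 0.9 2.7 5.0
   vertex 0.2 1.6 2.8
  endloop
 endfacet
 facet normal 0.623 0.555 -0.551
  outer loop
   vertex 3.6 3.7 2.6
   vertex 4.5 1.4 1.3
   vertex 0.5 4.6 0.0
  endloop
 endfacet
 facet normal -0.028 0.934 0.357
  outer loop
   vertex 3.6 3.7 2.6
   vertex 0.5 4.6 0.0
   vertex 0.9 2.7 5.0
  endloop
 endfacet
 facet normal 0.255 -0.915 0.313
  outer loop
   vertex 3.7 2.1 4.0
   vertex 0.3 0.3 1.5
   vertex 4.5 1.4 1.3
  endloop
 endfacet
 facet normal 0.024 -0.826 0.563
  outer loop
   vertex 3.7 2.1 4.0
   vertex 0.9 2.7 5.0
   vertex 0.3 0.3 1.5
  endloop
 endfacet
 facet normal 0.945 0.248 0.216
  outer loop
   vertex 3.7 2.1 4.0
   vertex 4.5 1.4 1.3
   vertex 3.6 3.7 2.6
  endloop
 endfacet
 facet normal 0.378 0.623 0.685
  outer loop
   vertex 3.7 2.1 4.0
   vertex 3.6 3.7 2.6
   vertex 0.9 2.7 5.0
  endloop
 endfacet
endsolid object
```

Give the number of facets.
10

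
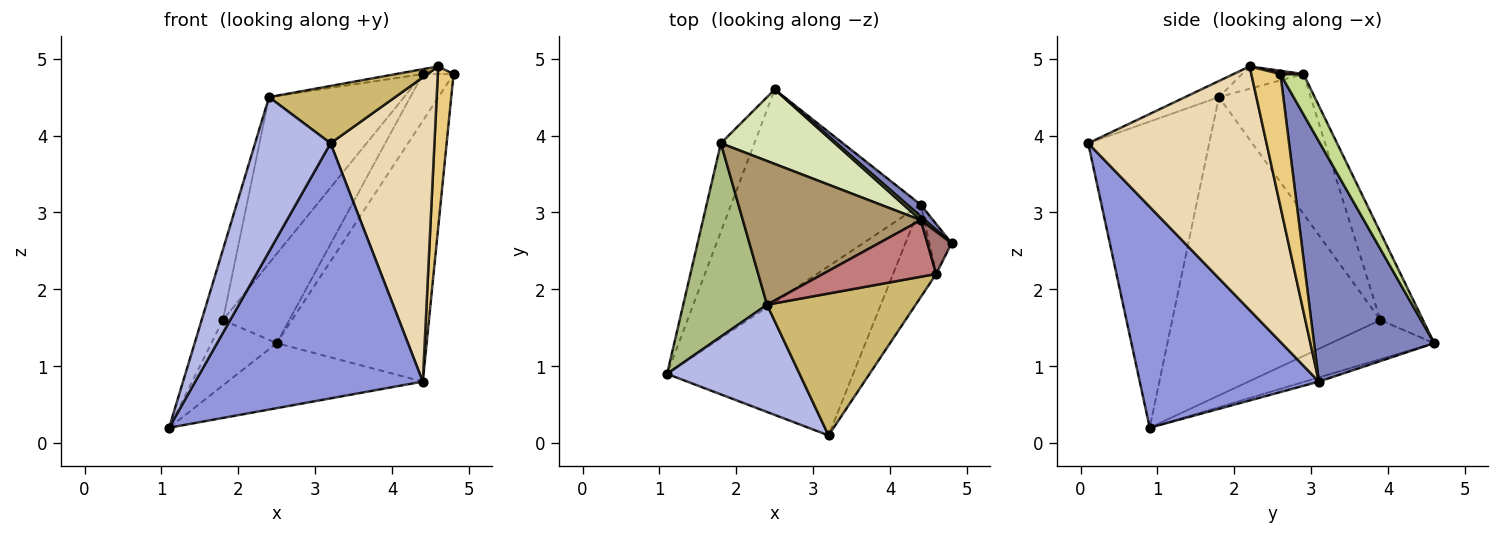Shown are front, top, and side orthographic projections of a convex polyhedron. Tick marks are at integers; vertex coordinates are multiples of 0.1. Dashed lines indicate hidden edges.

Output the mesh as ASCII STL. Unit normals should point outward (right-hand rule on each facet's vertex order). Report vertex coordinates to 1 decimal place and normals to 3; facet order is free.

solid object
 facet normal -0.021 0.292 -0.956
  outer loop
   vertex 4.4 3.1 0.8
   vertex 1.1 0.9 0.2
   vertex 2.5 4.6 1.3
  endloop
 endfacet
 facet normal 0.625 0.780 0.035
  outer loop
   vertex 4.4 3.1 0.8
   vertex 2.5 4.6 1.3
   vertex 4.8 2.6 4.8
  endloop
 endfacet
 facet normal 0.549 -0.697 -0.462
  outer loop
   vertex 4.4 3.1 0.8
   vertex 3.2 0.1 3.9
   vertex 1.1 0.9 0.2
  endloop
 endfacet
 facet normal -0.797 -0.497 0.345
  outer loop
   vertex 2.4 1.8 4.5
   vertex 1.1 0.9 0.2
   vertex 3.2 0.1 3.9
  endloop
 endfacet
 facet normal -0.685 0.433 -0.586
  outer loop
   vertex 1.8 3.9 1.6
   vertex 2.5 4.6 1.3
   vertex 1.1 0.9 0.2
  endloop
 endfacet
 facet normal -0.958 0.098 0.269
  outer loop
   vertex 1.8 3.9 1.6
   vertex 1.1 0.9 0.2
   vertex 2.4 1.8 4.5
  endloop
 endfacet
 facet normal 0.599 0.798 0.063
  outer loop
   vertex 4.4 2.9 4.8
   vertex 4.8 2.6 4.8
   vertex 2.5 4.6 1.3
  endloop
 endfacet
 facet normal -0.442 0.689 0.575
  outer loop
   vertex 4.4 2.9 4.8
   vertex 2.5 4.6 1.3
   vertex 1.8 3.9 1.6
  endloop
 endfacet
 facet normal -0.457 0.673 0.582
  outer loop
   vertex 4.4 2.9 4.8
   vertex 1.8 3.9 1.6
   vertex 2.4 1.8 4.5
  endloop
 endfacet
 facet normal -0.100 -0.373 0.923
  outer loop
   vertex 4.6 2.2 4.9
   vertex 2.4 1.8 4.5
   vertex 3.2 0.1 3.9
  endloop
 endfacet
 facet normal 0.870 -0.471 -0.146
  outer loop
   vertex 4.6 2.2 4.9
   vertex 4.4 3.1 0.8
   vertex 4.8 2.6 4.8
  endloop
 endfacet
 facet normal 0.854 -0.498 -0.151
  outer loop
   vertex 4.6 2.2 4.9
   vertex 3.2 0.1 3.9
   vertex 4.4 3.1 0.8
  endloop
 endfacet
 facet normal 0.133 0.177 0.975
  outer loop
   vertex 4.6 2.2 4.9
   vertex 4.8 2.6 4.8
   vertex 4.4 2.9 4.8
  endloop
 endfacet
 facet normal -0.193 0.084 0.978
  outer loop
   vertex 4.6 2.2 4.9
   vertex 4.4 2.9 4.8
   vertex 2.4 1.8 4.5
  endloop
 endfacet
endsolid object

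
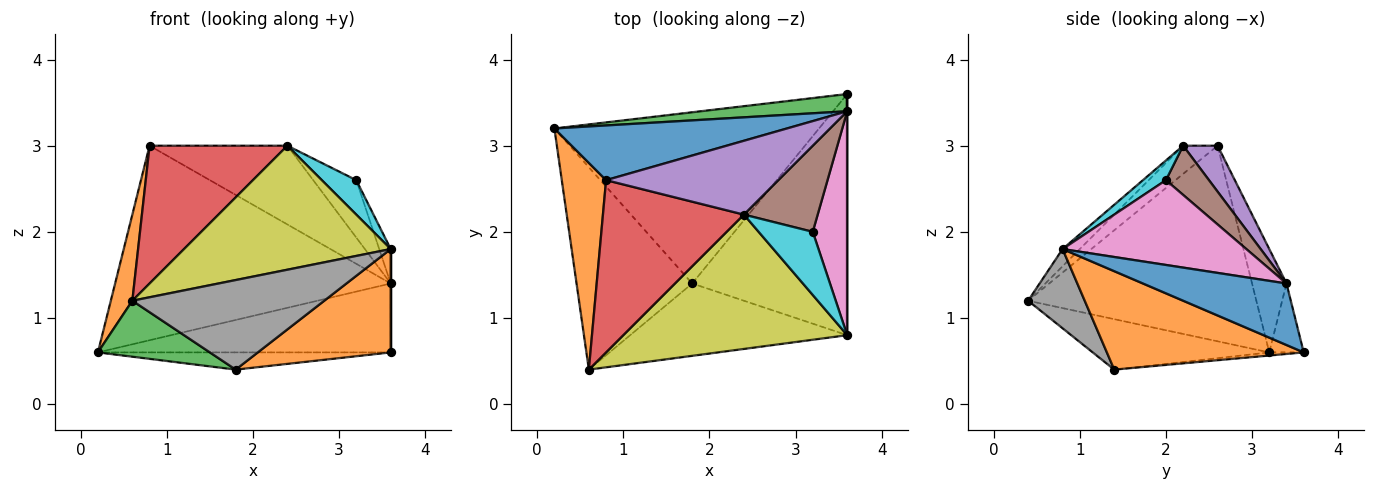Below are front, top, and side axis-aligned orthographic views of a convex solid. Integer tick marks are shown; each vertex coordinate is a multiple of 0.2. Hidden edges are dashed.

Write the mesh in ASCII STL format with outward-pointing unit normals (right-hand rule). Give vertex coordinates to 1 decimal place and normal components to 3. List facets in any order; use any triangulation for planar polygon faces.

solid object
 facet normal -0.119 0.956 0.269
  outer loop
   vertex 0.8 2.6 3.0
   vertex 3.6 3.4 1.4
   vertex 0.2 3.2 0.6
  endloop
 endfacet
 facet normal -0.971 -0.092 0.220
  outer loop
   vertex 0.8 2.6 3.0
   vertex 0.2 3.2 0.6
   vertex 0.6 0.4 1.2
  endloop
 endfacet
 facet normal -0.388 -0.246 -0.888
  outer loop
   vertex 1.8 1.4 0.4
   vertex 0.6 0.4 1.2
   vertex 0.2 3.2 0.6
  endloop
 endfacet
 facet normal -0.154 -0.617 0.772
  outer loop
   vertex 2.4 2.2 3.0
   vertex 0.8 2.6 3.0
   vertex 0.6 0.4 1.2
  endloop
 endfacet
 facet normal 0.179 0.718 0.673
  outer loop
   vertex 2.4 2.2 3.0
   vertex 3.6 3.4 1.4
   vertex 0.8 2.6 3.0
  endloop
 endfacet
 facet normal 0.485 0.485 0.728
  outer loop
   vertex 2.4 2.2 3.0
   vertex 3.2 2.0 2.6
   vertex 3.6 3.4 1.4
  endloop
 endfacet
 facet normal 0.925 0.058 0.376
  outer loop
   vertex 3.6 0.8 1.8
   vertex 3.6 3.4 1.4
   vertex 3.2 2.0 2.6
  endloop
 endfacet
 facet normal 0.224 -0.758 -0.612
  outer loop
   vertex 3.6 0.8 1.8
   vertex 0.6 0.4 1.2
   vertex 1.8 1.4 0.4
  endloop
 endfacet
 facet normal -0.056 -0.677 0.734
  outer loop
   vertex 3.6 0.8 1.8
   vertex 2.4 2.2 3.0
   vertex 0.6 0.4 1.2
  endloop
 endfacet
 facet normal 0.304 -0.456 0.836
  outer loop
   vertex 3.6 0.8 1.8
   vertex 3.2 2.0 2.6
   vertex 2.4 2.2 3.0
  endloop
 endfacet
 facet normal 1.000 0.000 0.000
  outer loop
   vertex 3.6 3.6 0.6
   vertex 3.6 3.4 1.4
   vertex 3.6 0.8 1.8
  endloop
 endfacet
 facet normal 0.504 -0.340 -0.794
  outer loop
   vertex 3.6 3.6 0.6
   vertex 3.6 0.8 1.8
   vertex 1.8 1.4 0.4
  endloop
 endfacet
 facet normal -0.113 0.964 0.241
  outer loop
   vertex 3.6 3.6 0.6
   vertex 0.2 3.2 0.6
   vertex 3.6 3.4 1.4
  endloop
 endfacet
 facet normal -0.012 0.100 -0.995
  outer loop
   vertex 3.6 3.6 0.6
   vertex 1.8 1.4 0.4
   vertex 0.2 3.2 0.6
  endloop
 endfacet
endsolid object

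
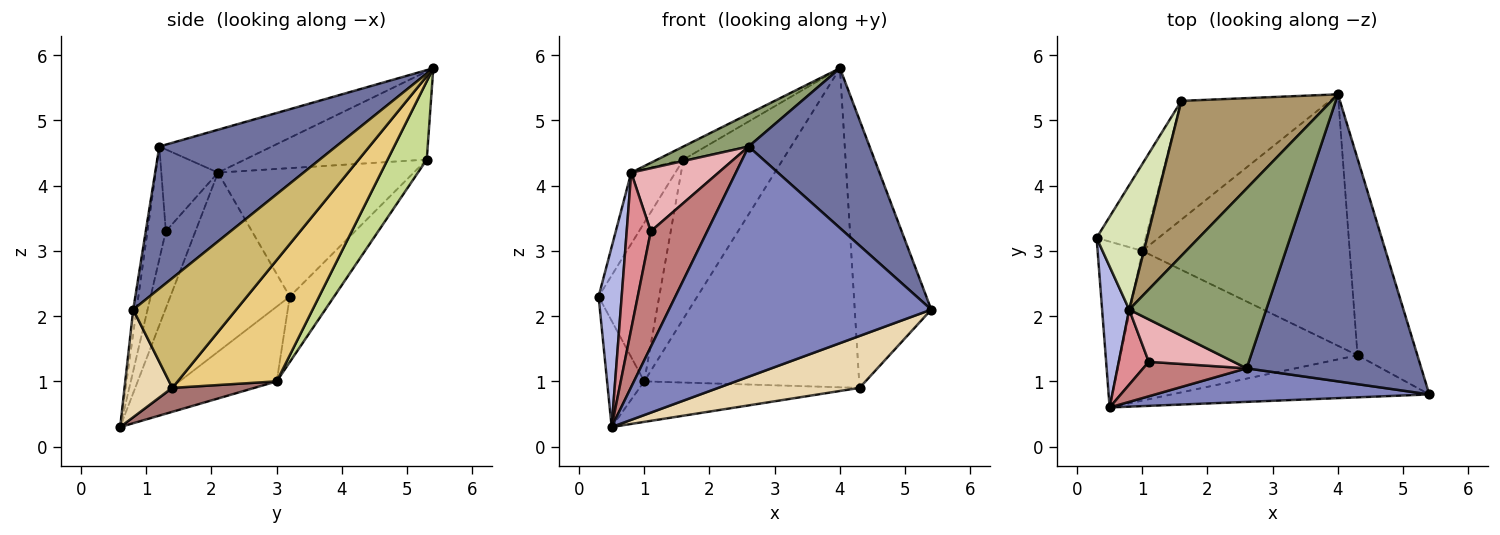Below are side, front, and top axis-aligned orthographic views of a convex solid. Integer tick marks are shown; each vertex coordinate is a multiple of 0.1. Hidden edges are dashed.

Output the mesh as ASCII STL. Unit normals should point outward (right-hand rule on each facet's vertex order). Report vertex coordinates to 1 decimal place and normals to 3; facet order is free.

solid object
 facet normal 0.579 -0.397 0.712
  outer loop
   vertex 2.6 1.2 4.6
   vertex 5.4 0.8 2.1
   vertex 4.0 5.4 5.8
  endloop
 endfacet
 facet normal -0.013 -0.989 0.144
  outer loop
   vertex 2.6 1.2 4.6
   vertex 0.5 0.6 0.3
   vertex 5.4 0.8 2.1
  endloop
 endfacet
 facet normal -0.816 0.312 -0.487
  outer loop
   vertex 1.0 3.0 1.0
   vertex 0.5 0.6 0.3
   vertex 0.3 3.2 2.3
  endloop
 endfacet
 facet normal -0.971 -0.188 0.147
  outer loop
   vertex 0.8 2.1 4.2
   vertex 0.3 3.2 2.3
   vertex 0.5 0.6 0.3
  endloop
 endfacet
 facet normal -0.294 -0.171 0.940
  outer loop
   vertex 0.8 2.1 4.2
   vertex 2.6 1.2 4.6
   vertex 4.0 5.4 5.8
  endloop
 endfacet
 facet normal -0.540 0.738 -0.404
  outer loop
   vertex 1.6 5.3 4.4
   vertex 1.0 3.0 1.0
   vertex 0.3 3.2 2.3
  endloop
 endfacet
 facet normal 0.301 0.764 -0.570
  outer loop
   vertex 1.6 5.3 4.4
   vertex 4.0 5.4 5.8
   vertex 1.0 3.0 1.0
  endloop
 endfacet
 facet normal -0.911 0.205 0.358
  outer loop
   vertex 1.6 5.3 4.4
   vertex 0.3 3.2 2.3
   vertex 0.8 2.1 4.2
  endloop
 endfacet
 facet normal -0.505 0.072 0.860
  outer loop
   vertex 1.6 5.3 4.4
   vertex 0.8 2.1 4.2
   vertex 4.0 5.4 5.8
  endloop
 endfacet
 facet normal 0.735 0.546 -0.401
  outer loop
   vertex 4.3 1.4 0.9
   vertex 4.0 5.4 5.8
   vertex 5.4 0.8 2.1
  endloop
 endfacet
 facet normal 0.340 0.738 -0.582
  outer loop
   vertex 4.3 1.4 0.9
   vertex 1.0 3.0 1.0
   vertex 4.0 5.4 5.8
  endloop
 endfacet
 facet normal 0.254 -0.751 -0.609
  outer loop
   vertex 4.3 1.4 0.9
   vertex 5.4 0.8 2.1
   vertex 0.5 0.6 0.3
  endloop
 endfacet
 facet normal 0.097 0.260 -0.961
  outer loop
   vertex 4.3 1.4 0.9
   vertex 0.5 0.6 0.3
   vertex 1.0 3.0 1.0
  endloop
 endfacet
 facet normal -0.298 -0.915 0.273
  outer loop
   vertex 1.1 1.3 3.3
   vertex 0.5 0.6 0.3
   vertex 2.6 1.2 4.6
  endloop
 endfacet
 facet normal -0.743 -0.604 0.289
  outer loop
   vertex 1.1 1.3 3.3
   vertex 0.8 2.1 4.2
   vertex 0.5 0.6 0.3
  endloop
 endfacet
 facet normal -0.474 -0.731 0.491
  outer loop
   vertex 1.1 1.3 3.3
   vertex 2.6 1.2 4.6
   vertex 0.8 2.1 4.2
  endloop
 endfacet
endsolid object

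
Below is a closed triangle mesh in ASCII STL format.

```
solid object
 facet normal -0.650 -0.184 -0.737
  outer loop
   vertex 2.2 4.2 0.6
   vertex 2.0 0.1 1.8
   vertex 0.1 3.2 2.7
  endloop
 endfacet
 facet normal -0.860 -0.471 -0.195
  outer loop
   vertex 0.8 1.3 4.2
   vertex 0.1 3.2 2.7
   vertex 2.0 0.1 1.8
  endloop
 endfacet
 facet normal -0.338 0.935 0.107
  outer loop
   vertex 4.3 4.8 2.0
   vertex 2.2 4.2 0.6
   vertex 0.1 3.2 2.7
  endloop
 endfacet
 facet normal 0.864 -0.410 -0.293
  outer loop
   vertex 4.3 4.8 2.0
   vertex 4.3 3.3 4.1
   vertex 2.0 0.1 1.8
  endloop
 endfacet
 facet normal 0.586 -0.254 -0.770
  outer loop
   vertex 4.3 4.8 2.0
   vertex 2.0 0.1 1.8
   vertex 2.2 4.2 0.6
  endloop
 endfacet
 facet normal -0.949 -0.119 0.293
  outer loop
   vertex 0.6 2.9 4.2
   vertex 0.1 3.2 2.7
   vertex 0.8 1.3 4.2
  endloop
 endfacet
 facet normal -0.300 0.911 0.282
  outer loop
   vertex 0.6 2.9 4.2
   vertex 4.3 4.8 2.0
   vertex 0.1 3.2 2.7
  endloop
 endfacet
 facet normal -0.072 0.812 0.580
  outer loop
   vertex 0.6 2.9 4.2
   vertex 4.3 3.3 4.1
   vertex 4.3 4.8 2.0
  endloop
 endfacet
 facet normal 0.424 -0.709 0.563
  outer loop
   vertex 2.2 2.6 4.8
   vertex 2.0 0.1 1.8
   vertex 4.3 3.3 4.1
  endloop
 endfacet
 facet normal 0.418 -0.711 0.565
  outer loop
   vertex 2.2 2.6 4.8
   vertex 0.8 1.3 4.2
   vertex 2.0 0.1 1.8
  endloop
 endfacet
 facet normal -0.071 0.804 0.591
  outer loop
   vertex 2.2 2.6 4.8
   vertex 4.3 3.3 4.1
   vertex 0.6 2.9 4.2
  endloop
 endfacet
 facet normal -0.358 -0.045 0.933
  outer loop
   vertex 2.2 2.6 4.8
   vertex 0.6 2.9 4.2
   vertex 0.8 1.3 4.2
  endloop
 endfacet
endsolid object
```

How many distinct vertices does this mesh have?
8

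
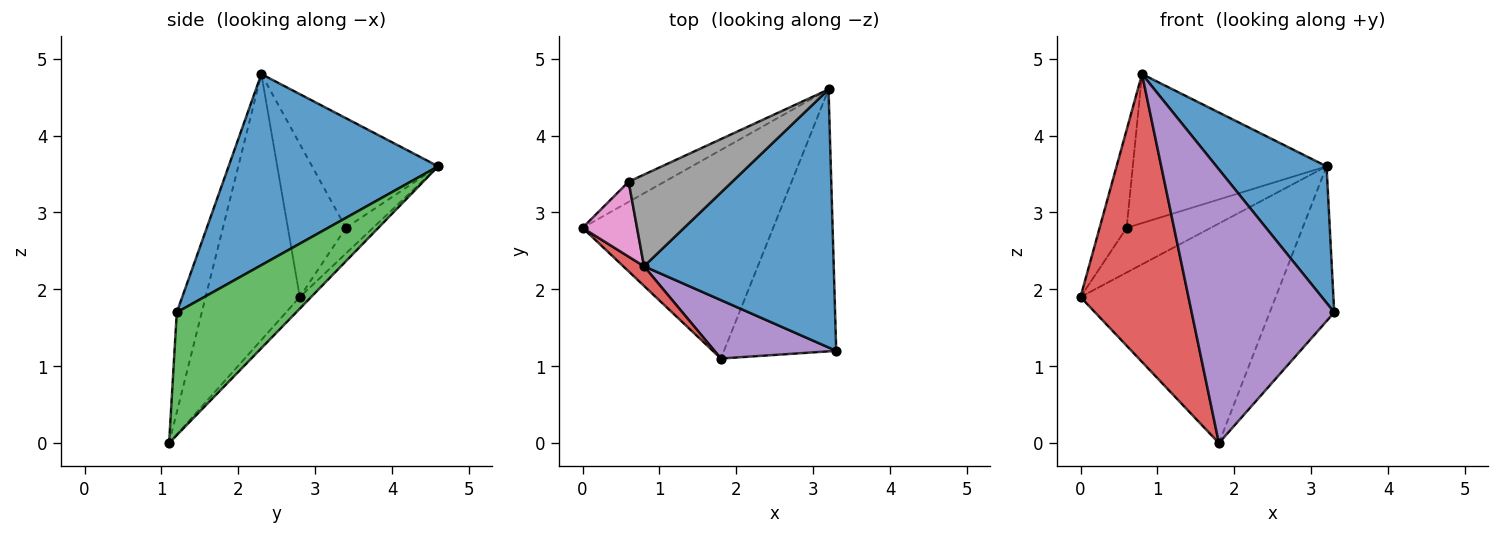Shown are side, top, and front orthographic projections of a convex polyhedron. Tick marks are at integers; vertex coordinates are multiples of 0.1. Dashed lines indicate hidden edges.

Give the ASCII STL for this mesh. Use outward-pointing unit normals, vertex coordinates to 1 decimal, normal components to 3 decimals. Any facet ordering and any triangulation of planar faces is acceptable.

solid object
 facet normal 0.665 -0.349 0.660
  outer loop
   vertex 0.8 2.3 4.8
   vertex 3.3 1.2 1.7
   vertex 3.2 4.6 3.6
  endloop
 endfacet
 facet normal -0.042 0.724 -0.688
  outer loop
   vertex 1.8 1.1 0.0
   vertex 0.0 2.8 1.9
   vertex 3.2 4.6 3.6
  endloop
 endfacet
 facet normal 0.686 0.370 -0.627
  outer loop
   vertex 1.8 1.1 0.0
   vertex 3.2 4.6 3.6
   vertex 3.3 1.2 1.7
  endloop
 endfacet
 facet normal -0.657 -0.753 0.051
  outer loop
   vertex 1.8 1.1 0.0
   vertex 0.8 2.3 4.8
   vertex 0.0 2.8 1.9
  endloop
 endfacet
 facet normal -0.169 -0.964 0.206
  outer loop
   vertex 1.8 1.1 0.0
   vertex 3.3 1.2 1.7
   vertex 0.8 2.3 4.8
  endloop
 endfacet
 facet normal -0.282 0.874 -0.395
  outer loop
   vertex 0.6 3.4 2.8
   vertex 3.2 4.6 3.6
   vertex 0.0 2.8 1.9
  endloop
 endfacet
 facet normal -0.863 0.402 0.307
  outer loop
   vertex 0.6 3.4 2.8
   vertex 0.0 2.8 1.9
   vertex 0.8 2.3 4.8
  endloop
 endfacet
 facet normal -0.485 0.745 0.458
  outer loop
   vertex 0.6 3.4 2.8
   vertex 0.8 2.3 4.8
   vertex 3.2 4.6 3.6
  endloop
 endfacet
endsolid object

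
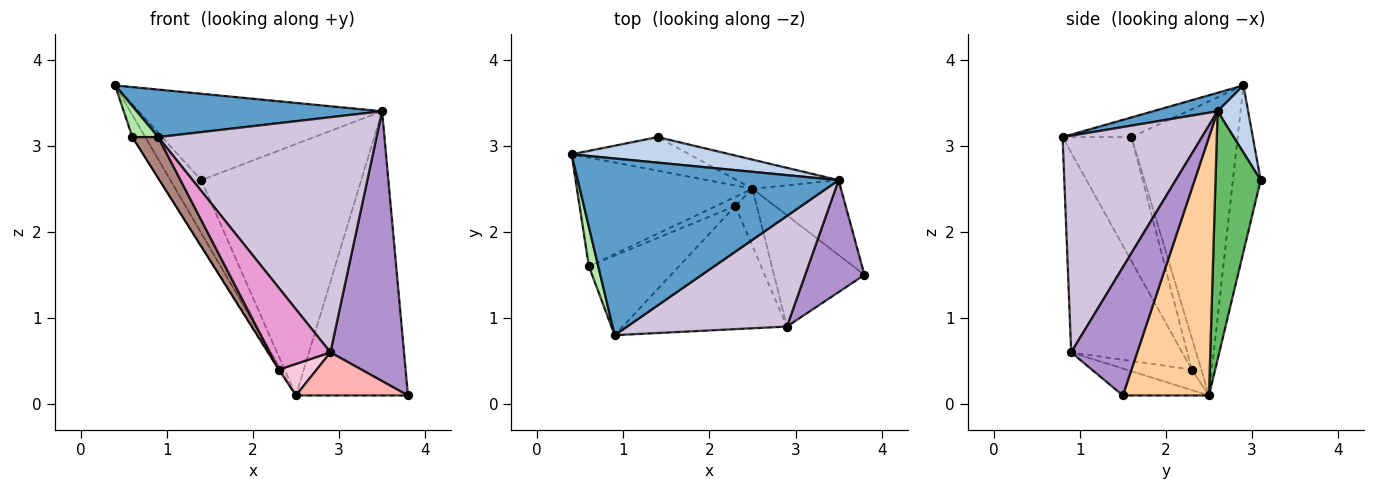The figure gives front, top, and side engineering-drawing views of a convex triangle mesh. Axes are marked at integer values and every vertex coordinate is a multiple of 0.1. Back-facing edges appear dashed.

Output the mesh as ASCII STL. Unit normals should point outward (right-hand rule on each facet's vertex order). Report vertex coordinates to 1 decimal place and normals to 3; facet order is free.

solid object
 facet normal 0.068 -0.259 0.963
  outer loop
   vertex 3.5 2.6 3.4
   vertex 0.4 2.9 3.7
   vertex 0.9 0.8 3.1
  endloop
 endfacet
 facet normal 0.119 0.952 0.282
  outer loop
   vertex 3.5 2.6 3.4
   vertex 1.4 3.1 2.6
   vertex 0.4 2.9 3.7
  endloop
 endfacet
 facet normal -0.605 0.672 -0.427
  outer loop
   vertex 2.5 2.5 0.1
   vertex 0.4 2.9 3.7
   vertex 1.4 3.1 2.6
  endloop
 endfacet
 facet normal 0.597 0.776 -0.204
  outer loop
   vertex 2.5 2.5 0.1
   vertex 3.5 2.6 3.4
   vertex 3.8 1.5 0.1
  endloop
 endfacet
 facet normal 0.270 0.956 -0.111
  outer loop
   vertex 2.5 2.5 0.1
   vertex 1.4 3.1 2.6
   vertex 3.5 2.6 3.4
  endloop
 endfacet
 facet normal -0.854 -0.320 0.409
  outer loop
   vertex 0.6 1.6 3.1
   vertex 0.9 0.8 3.1
   vertex 0.4 2.9 3.7
  endloop
 endfacet
 facet normal -0.854 0.104 -0.510
  outer loop
   vertex 0.6 1.6 3.1
   vertex 0.4 2.9 3.7
   vertex 2.5 2.5 0.1
  endloop
 endfacet
 facet normal -0.267 -0.348 -0.899
  outer loop
   vertex 2.9 0.9 0.6
   vertex 2.5 2.5 0.1
   vertex 3.8 1.5 0.1
  endloop
 endfacet
 facet normal 0.638 -0.711 0.295
  outer loop
   vertex 2.9 0.9 0.6
   vertex 3.8 1.5 0.1
   vertex 3.5 2.6 3.4
  endloop
 endfacet
 facet normal 0.500 -0.784 0.369
  outer loop
   vertex 2.9 0.9 0.6
   vertex 3.5 2.6 3.4
   vertex 0.9 0.8 3.1
  endloop
 endfacet
 facet normal -0.774 -0.290 -0.563
  outer loop
   vertex 2.3 2.3 0.4
   vertex 0.9 0.8 3.1
   vertex 0.6 1.6 3.1
  endloop
 endfacet
 facet normal -0.853 0.078 -0.517
  outer loop
   vertex 2.3 2.3 0.4
   vertex 0.6 1.6 3.1
   vertex 2.5 2.5 0.1
  endloop
 endfacet
 facet normal -0.712 -0.389 -0.585
  outer loop
   vertex 2.3 2.3 0.4
   vertex 2.9 0.9 0.6
   vertex 0.9 0.8 3.1
  endloop
 endfacet
 facet normal -0.640 -0.370 -0.673
  outer loop
   vertex 2.3 2.3 0.4
   vertex 2.5 2.5 0.1
   vertex 2.9 0.9 0.6
  endloop
 endfacet
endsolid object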